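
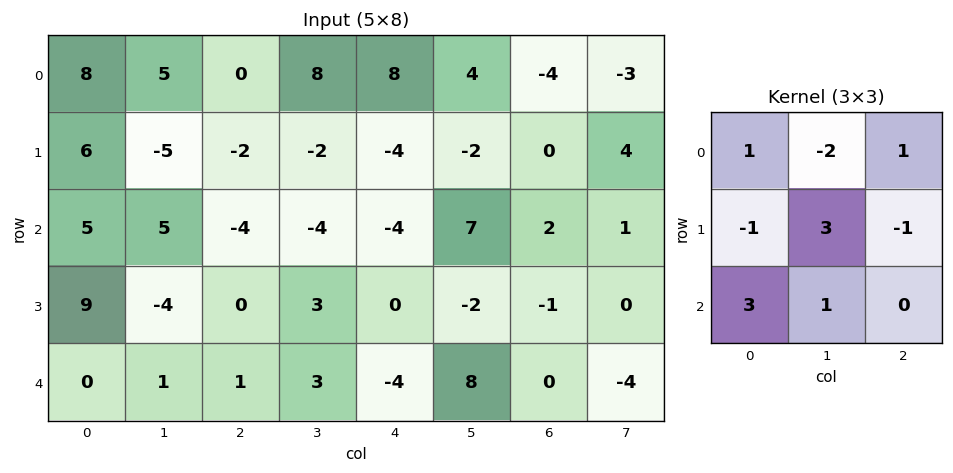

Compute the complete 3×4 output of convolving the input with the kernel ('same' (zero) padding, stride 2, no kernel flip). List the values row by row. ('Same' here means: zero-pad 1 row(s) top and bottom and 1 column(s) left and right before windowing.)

25 -30 2 -19
2 -28 -2 -7
-23 -2 -22 -4

Output[0,0]: The receptive field on the zero-padded input at this output position is [0 0 0 / 0 8 5 / 0 6 -5]. Elementwise product with the kernel and sum: 0·1 + 0·-2 + 0·1 + 0·-1 + 8·3 + 5·-1 + 0·3 + 6·1.
Output[0,1]: The receptive field on the zero-padded input at this output position is [0 0 0 / 5 0 8 / -5 -2 -2]. Elementwise product with the kernel and sum: 0·1 + 0·-2 + 0·1 + 5·-1 + 0·3 + 8·-1 + -5·3 + -2·1.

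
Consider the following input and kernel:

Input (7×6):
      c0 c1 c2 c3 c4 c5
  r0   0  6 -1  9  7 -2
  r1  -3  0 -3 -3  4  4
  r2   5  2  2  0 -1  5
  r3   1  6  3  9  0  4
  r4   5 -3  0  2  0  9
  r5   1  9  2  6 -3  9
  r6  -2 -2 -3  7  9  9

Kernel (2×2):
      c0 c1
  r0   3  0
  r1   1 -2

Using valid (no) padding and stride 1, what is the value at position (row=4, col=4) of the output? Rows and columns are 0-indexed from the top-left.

The receptive field on the input at this output position is [0 9 / -3 9]. Elementwise product with the kernel and sum: 0·3 + -3·1 + 9·-2.

-21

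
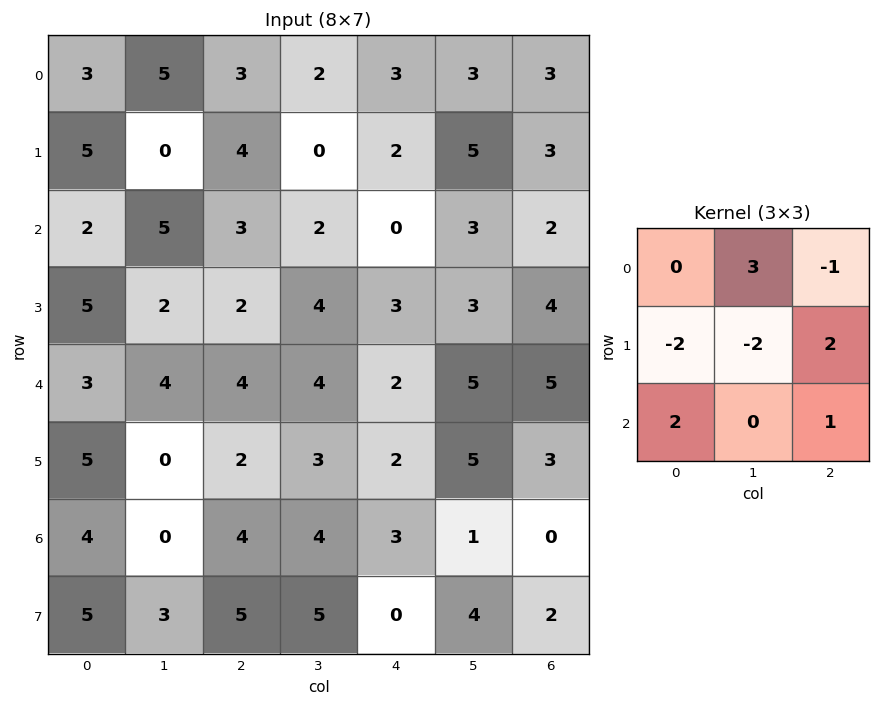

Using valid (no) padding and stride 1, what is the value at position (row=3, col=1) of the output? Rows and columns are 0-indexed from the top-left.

-3

The receptive field on the input at this output position is [2 2 4 / 4 4 4 / 0 2 3]. Elementwise product with the kernel and sum: 2·3 + 4·-1 + 4·-2 + 4·-2 + 4·2 + 0·2 + 3·1.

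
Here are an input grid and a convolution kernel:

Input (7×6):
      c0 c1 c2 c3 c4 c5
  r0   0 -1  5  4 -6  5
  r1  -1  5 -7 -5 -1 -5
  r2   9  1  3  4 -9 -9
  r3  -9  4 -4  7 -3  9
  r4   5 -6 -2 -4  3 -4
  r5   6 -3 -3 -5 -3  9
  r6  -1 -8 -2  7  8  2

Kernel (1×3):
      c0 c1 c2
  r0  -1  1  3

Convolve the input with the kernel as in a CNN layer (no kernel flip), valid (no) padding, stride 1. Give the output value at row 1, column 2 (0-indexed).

The receptive field on the input at this output position is [-7 -5 -1]. Elementwise product with the kernel and sum: -7·-1 + -5·1 + -1·3.

-1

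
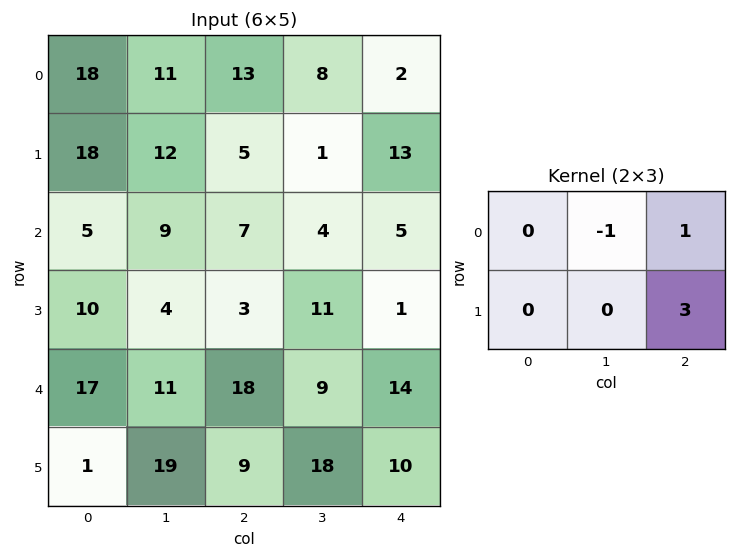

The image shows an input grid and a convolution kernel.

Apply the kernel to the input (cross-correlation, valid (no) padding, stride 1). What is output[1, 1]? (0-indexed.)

8

The receptive field on the input at this output position is [12 5 1 / 9 7 4]. Elementwise product with the kernel and sum: 5·-1 + 1·1 + 4·3.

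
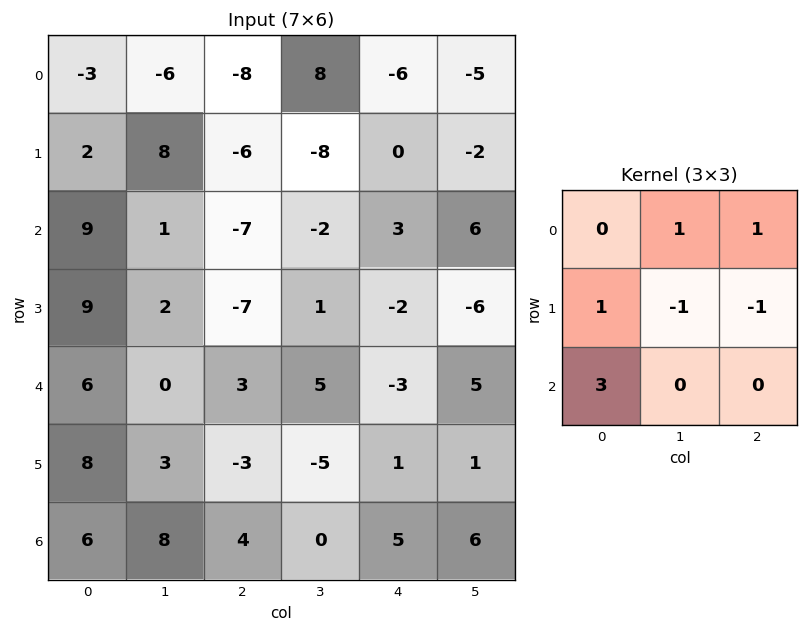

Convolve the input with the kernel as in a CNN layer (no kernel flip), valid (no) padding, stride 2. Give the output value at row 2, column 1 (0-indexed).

15

The receptive field on the input at this output position is [3 5 -3 / -3 -5 1 / 4 0 5]. Elementwise product with the kernel and sum: 5·1 + -3·1 + -3·1 + -5·-1 + 1·-1 + 4·3.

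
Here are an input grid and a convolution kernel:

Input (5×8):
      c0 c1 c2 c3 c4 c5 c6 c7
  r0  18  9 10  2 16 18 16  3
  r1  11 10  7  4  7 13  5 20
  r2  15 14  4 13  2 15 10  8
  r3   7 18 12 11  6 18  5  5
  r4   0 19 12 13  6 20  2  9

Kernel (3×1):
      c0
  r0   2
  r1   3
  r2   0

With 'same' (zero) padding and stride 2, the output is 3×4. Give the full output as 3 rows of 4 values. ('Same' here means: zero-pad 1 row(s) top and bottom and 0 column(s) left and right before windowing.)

Output[0,0]: The receptive field on the zero-padded input at this output position is [0 / 18 / 11]. Elementwise product with the kernel and sum: 0·2 + 18·3.

54 30 48 48
67 26 20 40
14 60 30 16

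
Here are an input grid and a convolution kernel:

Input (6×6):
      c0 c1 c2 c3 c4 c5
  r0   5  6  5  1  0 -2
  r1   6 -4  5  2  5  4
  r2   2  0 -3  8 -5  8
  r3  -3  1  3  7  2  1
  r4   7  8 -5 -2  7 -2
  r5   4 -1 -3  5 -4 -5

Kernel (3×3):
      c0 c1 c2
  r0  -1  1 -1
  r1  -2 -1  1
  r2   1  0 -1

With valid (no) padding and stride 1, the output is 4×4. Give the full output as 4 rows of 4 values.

Output[0,0]: The receptive field on the input at this output position is [5 6 5 / 6 -4 5 / 2 0 -3]. Elementwise product with the kernel and sum: 5·-1 + 6·1 + 5·-1 + 6·-2 + -4·-1 + 5·1 + 2·1 + -3·-1.
Output[0,1]: The receptive field on the input at this output position is [6 5 1 / -4 5 2 / 0 -3 8]. Elementwise product with the kernel and sum: 6·-1 + 5·1 + 1·-1 + -4·-2 + 5·-1 + 2·1 + 0·1 + 8·-1.

-2 -5 -9 -4
-28 12 -14 2
21 1 -7 -36
-19 -24 22 -1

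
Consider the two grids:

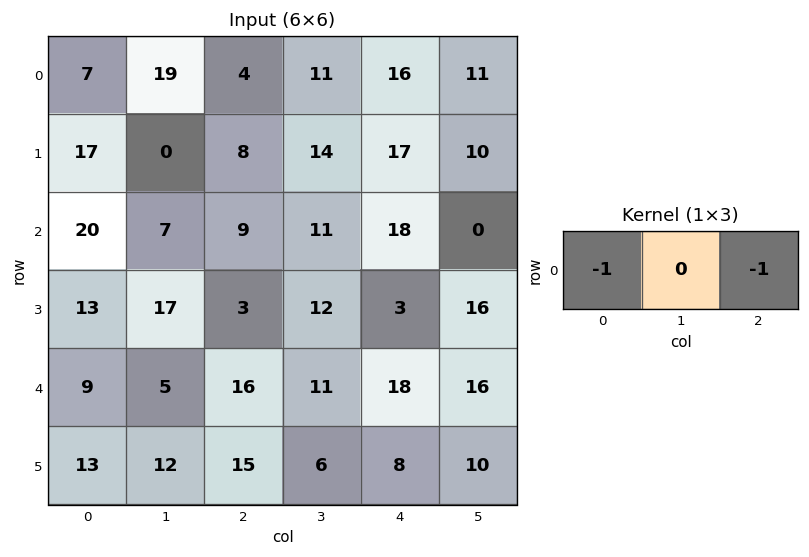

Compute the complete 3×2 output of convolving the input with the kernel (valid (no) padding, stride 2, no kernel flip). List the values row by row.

-11 -20
-29 -27
-25 -34

Output[0,0]: The receptive field on the input at this output position is [7 19 4]. Elementwise product with the kernel and sum: 7·-1 + 4·-1.
Output[0,1]: The receptive field on the input at this output position is [4 11 16]. Elementwise product with the kernel and sum: 4·-1 + 16·-1.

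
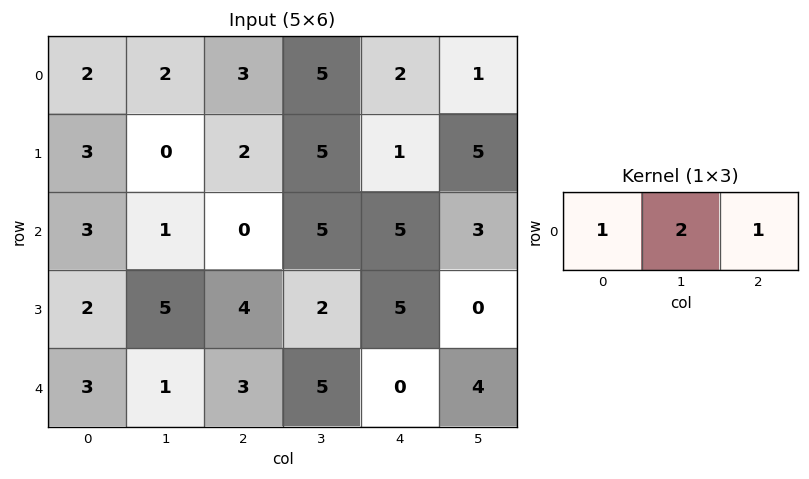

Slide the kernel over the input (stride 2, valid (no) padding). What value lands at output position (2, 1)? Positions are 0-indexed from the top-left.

The receptive field on the input at this output position is [3 5 0]. Elementwise product with the kernel and sum: 3·1 + 5·2 + 0·1.

13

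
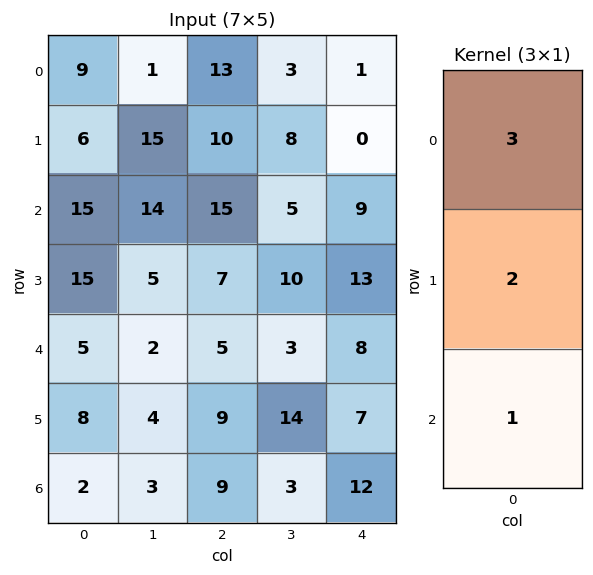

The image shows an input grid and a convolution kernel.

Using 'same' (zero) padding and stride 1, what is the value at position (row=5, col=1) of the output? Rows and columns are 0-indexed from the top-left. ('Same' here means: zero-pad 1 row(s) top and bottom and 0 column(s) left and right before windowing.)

The receptive field on the zero-padded input at this output position is [2 / 4 / 3]. Elementwise product with the kernel and sum: 2·3 + 4·2 + 3·1.

17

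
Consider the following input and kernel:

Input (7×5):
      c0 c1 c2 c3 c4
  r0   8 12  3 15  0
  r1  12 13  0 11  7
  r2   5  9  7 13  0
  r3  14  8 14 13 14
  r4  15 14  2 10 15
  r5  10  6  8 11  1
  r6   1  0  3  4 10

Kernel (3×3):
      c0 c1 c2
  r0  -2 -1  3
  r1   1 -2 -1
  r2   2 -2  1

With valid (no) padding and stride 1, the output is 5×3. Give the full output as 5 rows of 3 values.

-34 37 -62
-31 -10 7
-10 15 -54
7 16 -37
-43 -23 24

Output[0,0]: The receptive field on the input at this output position is [8 12 3 / 12 13 0 / 5 9 7]. Elementwise product with the kernel and sum: 8·-2 + 12·-1 + 3·3 + 12·1 + 13·-2 + 0·-1 + 5·2 + 9·-2 + 7·1.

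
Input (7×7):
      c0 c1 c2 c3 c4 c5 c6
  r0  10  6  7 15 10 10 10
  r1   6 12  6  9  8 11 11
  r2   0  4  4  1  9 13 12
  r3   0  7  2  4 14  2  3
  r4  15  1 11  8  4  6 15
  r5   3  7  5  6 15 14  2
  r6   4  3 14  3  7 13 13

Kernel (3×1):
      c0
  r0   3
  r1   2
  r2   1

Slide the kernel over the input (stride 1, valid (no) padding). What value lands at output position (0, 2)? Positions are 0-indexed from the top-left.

The receptive field on the input at this output position is [7 / 6 / 4]. Elementwise product with the kernel and sum: 7·3 + 6·2 + 4·1.

37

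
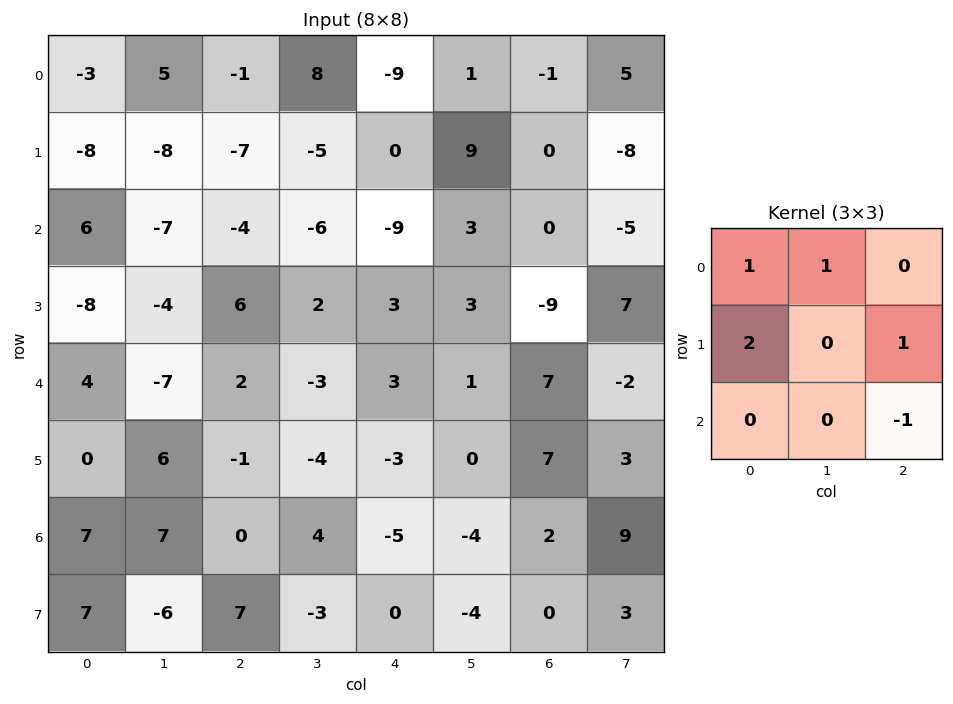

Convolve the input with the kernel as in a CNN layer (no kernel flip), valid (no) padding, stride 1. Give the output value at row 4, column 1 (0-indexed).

-1

The receptive field on the input at this output position is [-7 2 -3 / 6 -1 -4 / 7 0 4]. Elementwise product with the kernel and sum: -7·1 + 2·1 + 6·2 + -4·1 + 4·-1.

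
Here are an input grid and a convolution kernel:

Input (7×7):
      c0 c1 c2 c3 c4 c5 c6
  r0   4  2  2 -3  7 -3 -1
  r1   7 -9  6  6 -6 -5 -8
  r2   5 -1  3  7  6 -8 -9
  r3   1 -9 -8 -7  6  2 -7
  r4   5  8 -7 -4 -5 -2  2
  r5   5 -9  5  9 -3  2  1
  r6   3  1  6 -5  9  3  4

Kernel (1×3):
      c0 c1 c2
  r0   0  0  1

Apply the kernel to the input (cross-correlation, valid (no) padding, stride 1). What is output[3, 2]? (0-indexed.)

6

The receptive field on the input at this output position is [-8 -7 6]. Elementwise product with the kernel and sum: 6·1.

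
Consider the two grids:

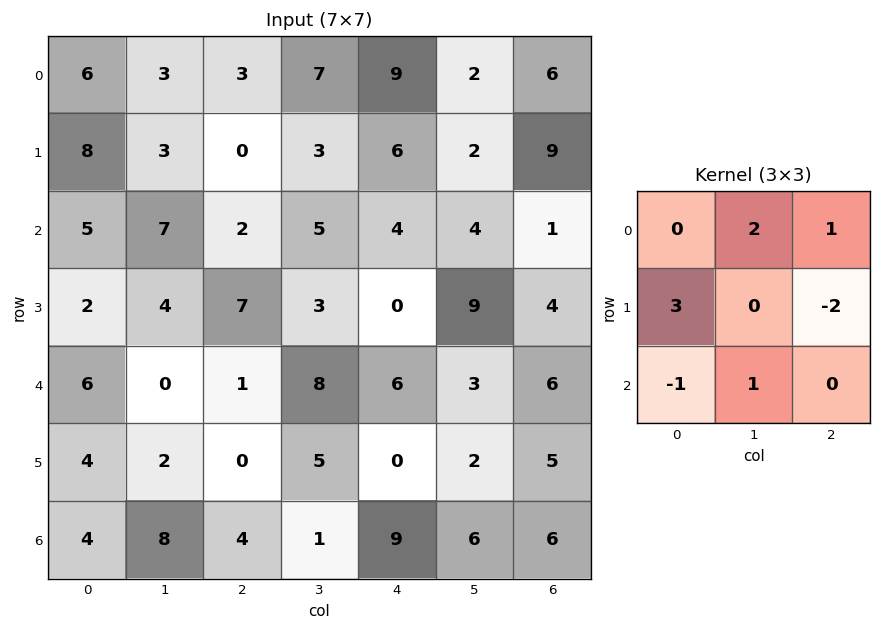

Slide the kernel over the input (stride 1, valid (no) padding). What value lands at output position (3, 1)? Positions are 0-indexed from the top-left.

-1

The receptive field on the input at this output position is [4 7 3 / 0 1 8 / 2 0 5]. Elementwise product with the kernel and sum: 7·2 + 3·1 + 0·3 + 8·-2 + 2·-1 + 0·1.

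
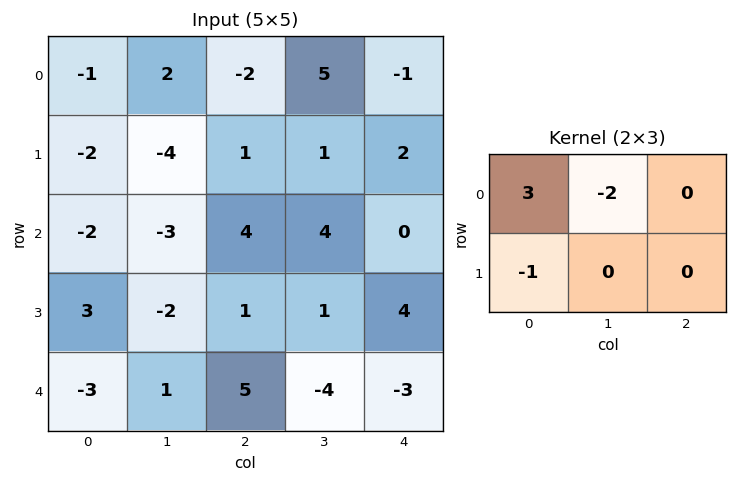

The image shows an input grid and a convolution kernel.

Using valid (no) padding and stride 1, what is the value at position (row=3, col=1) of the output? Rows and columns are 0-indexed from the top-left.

The receptive field on the input at this output position is [-2 1 1 / 1 5 -4]. Elementwise product with the kernel and sum: -2·3 + 1·-2 + 1·-1.

-9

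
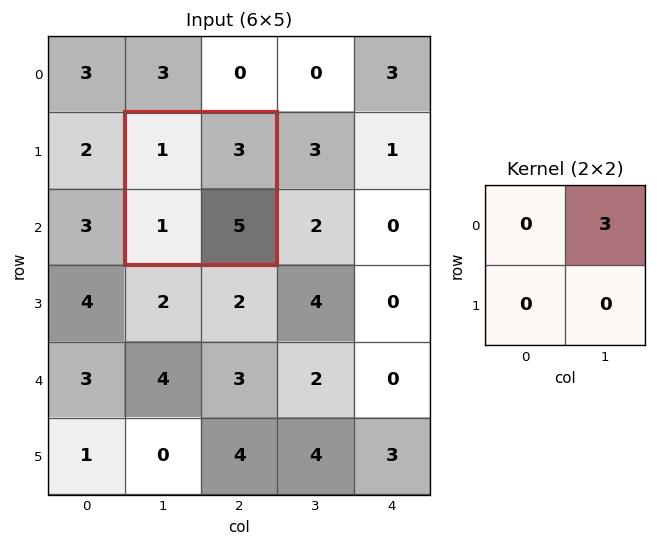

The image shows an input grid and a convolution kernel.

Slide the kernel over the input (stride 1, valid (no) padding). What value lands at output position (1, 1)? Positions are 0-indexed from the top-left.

The receptive field on the input at this output position is [1 3 / 1 5]. Elementwise product with the kernel and sum: 3·3.

9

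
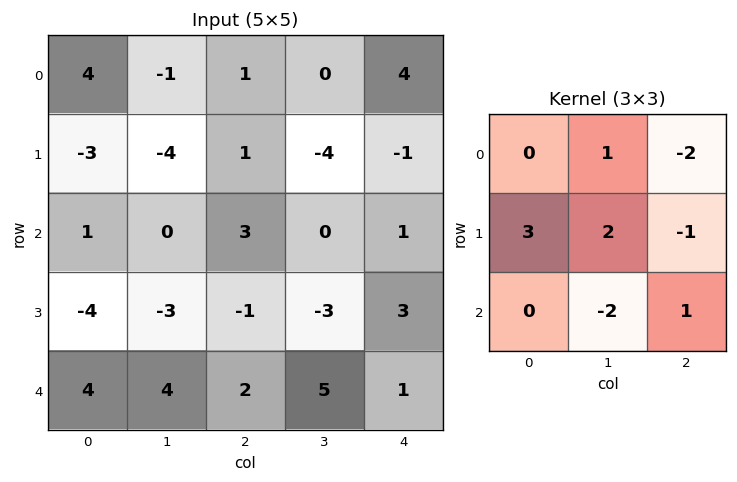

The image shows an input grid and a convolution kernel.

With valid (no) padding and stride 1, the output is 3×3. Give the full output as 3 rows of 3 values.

-18 -11 -11
-1 14 15
-29 -4 -23

Output[0,0]: The receptive field on the input at this output position is [4 -1 1 / -3 -4 1 / 1 0 3]. Elementwise product with the kernel and sum: -1·1 + 1·-2 + -3·3 + -4·2 + 1·-1 + 0·-2 + 3·1.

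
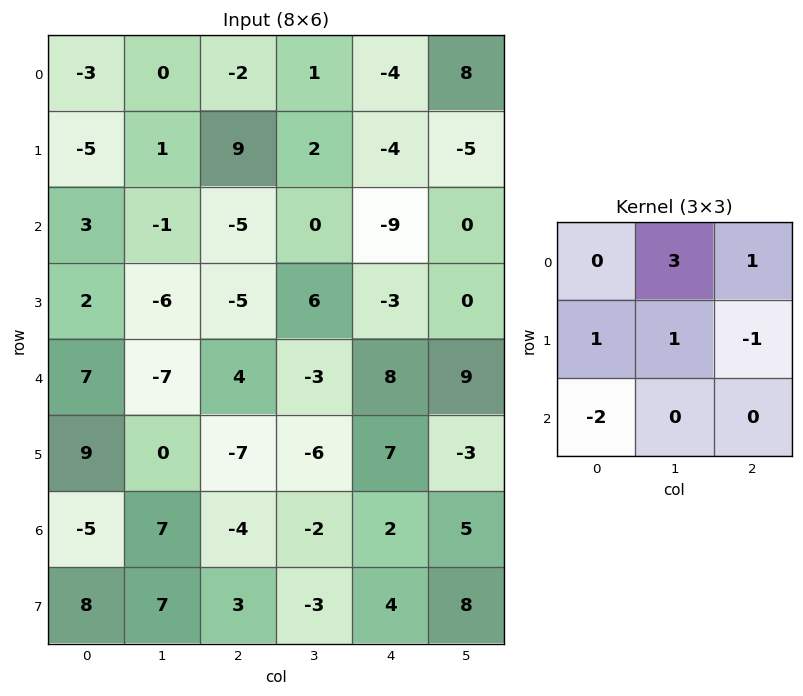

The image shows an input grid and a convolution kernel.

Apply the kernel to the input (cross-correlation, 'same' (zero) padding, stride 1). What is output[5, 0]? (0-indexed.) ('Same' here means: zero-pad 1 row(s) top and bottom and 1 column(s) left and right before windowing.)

23

The receptive field on the zero-padded input at this output position is [0 7 -7 / 0 9 0 / 0 -5 7]. Elementwise product with the kernel and sum: 7·3 + -7·1 + 0·1 + 9·1 + 0·-1 + 0·-2.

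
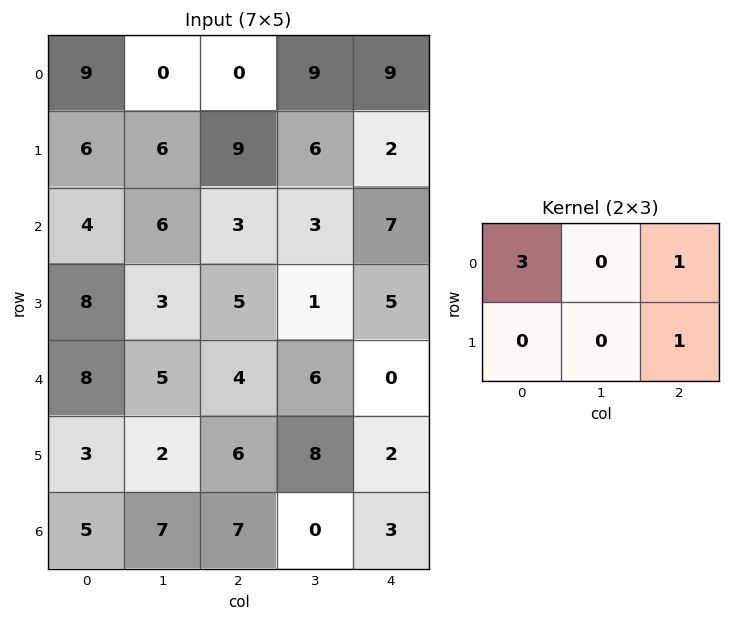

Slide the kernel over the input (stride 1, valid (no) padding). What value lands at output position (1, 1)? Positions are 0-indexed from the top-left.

The receptive field on the input at this output position is [6 9 6 / 6 3 3]. Elementwise product with the kernel and sum: 6·3 + 6·1 + 3·1.

27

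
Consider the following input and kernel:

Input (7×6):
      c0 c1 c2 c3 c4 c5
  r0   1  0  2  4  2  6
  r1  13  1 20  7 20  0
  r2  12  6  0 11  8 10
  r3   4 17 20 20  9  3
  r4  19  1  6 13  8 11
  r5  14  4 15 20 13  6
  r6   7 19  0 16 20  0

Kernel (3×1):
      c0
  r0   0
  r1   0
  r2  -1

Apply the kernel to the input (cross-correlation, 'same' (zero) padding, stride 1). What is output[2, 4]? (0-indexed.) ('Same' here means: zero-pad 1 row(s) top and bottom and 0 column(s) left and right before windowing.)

The receptive field on the zero-padded input at this output position is [20 / 8 / 9]. Elementwise product with the kernel and sum: 9·-1.

-9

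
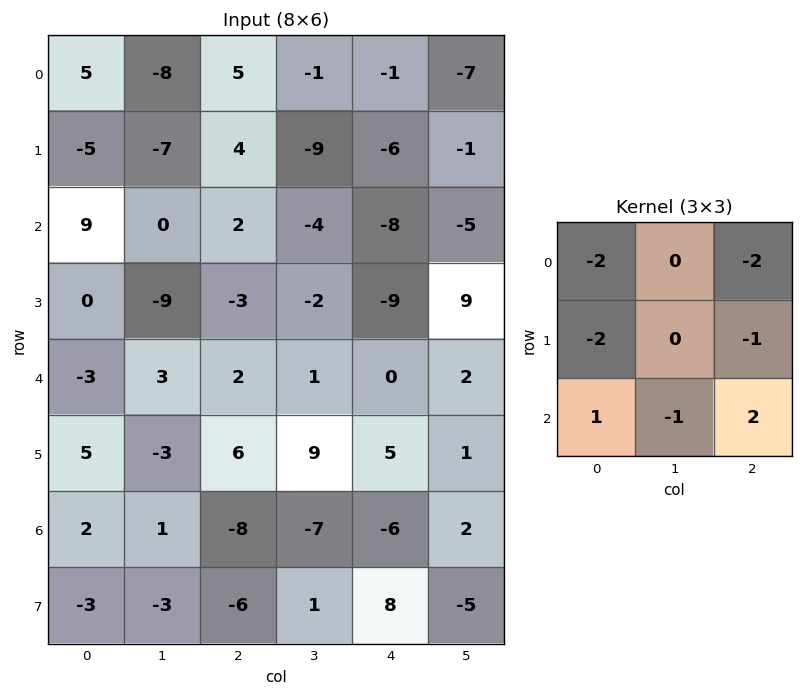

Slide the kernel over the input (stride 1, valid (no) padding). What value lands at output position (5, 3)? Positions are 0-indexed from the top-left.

-25

The receptive field on the input at this output position is [9 5 1 / -7 -6 2 / 1 8 -5]. Elementwise product with the kernel and sum: 9·-2 + 1·-2 + -7·-2 + 2·-1 + 1·1 + 8·-1 + -5·2.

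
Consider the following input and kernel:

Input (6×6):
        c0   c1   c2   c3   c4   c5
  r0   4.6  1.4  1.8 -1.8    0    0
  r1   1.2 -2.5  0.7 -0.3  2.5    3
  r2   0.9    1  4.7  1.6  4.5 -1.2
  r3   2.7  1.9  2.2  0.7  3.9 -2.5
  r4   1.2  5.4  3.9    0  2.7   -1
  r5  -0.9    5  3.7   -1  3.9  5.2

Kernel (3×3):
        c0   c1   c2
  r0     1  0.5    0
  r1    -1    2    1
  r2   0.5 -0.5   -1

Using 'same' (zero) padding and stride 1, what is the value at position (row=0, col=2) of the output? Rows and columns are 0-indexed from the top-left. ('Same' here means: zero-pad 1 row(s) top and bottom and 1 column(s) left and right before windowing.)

The receptive field on the zero-padded input at this output position is [0 0 0 / 1.4 1.8 -1.8 / -2.5 0.7 -0.3]. Elementwise product with the kernel and sum: 0·1 + 0·0.5 + 1.4·-1 + 1.8·2 + -1.8·1 + -2.5·0.5 + 0.7·-0.5 + -0.3·-1.

-0.9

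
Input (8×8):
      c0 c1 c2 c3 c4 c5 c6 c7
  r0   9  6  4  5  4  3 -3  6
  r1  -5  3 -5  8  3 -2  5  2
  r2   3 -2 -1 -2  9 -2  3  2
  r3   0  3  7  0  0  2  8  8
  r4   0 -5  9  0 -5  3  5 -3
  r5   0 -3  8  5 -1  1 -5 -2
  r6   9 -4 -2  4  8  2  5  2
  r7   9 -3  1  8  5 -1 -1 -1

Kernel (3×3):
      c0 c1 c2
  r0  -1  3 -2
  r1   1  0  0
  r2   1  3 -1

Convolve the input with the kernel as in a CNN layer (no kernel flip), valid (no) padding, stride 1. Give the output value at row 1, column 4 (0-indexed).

The receptive field on the input at this output position is [3 -2 5 / 9 -2 3 / 0 2 8]. Elementwise product with the kernel and sum: 3·-1 + -2·3 + 5·-2 + 9·1 + 0·1 + 2·3 + 8·-1.

-12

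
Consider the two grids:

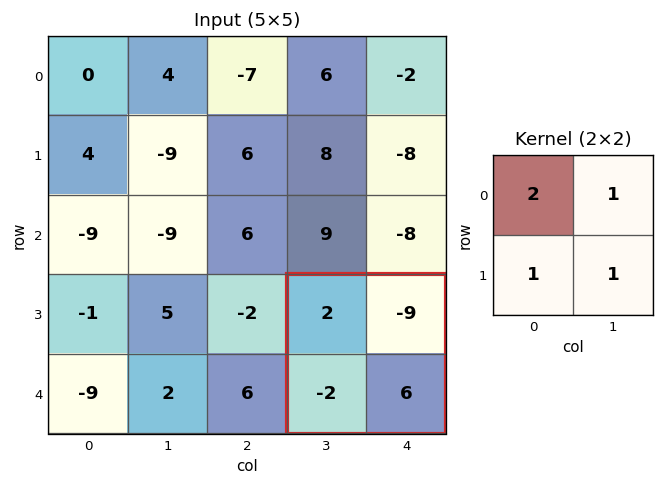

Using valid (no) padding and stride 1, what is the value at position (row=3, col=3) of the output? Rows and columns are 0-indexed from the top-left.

-1

The receptive field on the input at this output position is [2 -9 / -2 6]. Elementwise product with the kernel and sum: 2·2 + -9·1 + -2·1 + 6·1.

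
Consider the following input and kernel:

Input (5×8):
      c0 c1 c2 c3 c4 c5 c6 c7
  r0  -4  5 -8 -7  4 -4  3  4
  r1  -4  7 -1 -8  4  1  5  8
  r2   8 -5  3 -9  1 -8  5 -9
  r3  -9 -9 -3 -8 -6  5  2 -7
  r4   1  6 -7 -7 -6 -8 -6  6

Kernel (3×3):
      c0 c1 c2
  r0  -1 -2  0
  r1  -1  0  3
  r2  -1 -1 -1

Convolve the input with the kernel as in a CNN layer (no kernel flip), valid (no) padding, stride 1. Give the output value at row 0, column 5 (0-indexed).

The receptive field on the input at this output position is [-4 3 4 / 1 5 8 / -8 5 -9]. Elementwise product with the kernel and sum: -4·-1 + 3·-2 + 1·-1 + 8·3 + -8·-1 + 5·-1 + -9·-1.

33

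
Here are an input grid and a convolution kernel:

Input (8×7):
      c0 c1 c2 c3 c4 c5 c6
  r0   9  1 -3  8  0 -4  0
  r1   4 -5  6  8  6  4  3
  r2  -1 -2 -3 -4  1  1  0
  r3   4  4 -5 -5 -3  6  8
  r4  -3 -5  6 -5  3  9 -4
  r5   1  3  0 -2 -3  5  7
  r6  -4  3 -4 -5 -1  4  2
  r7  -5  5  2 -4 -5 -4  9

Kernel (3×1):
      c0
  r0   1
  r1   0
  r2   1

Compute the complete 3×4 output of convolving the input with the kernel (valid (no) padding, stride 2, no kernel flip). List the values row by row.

8 -6 1 0
-4 3 4 -4
-7 2 2 -2

Output[0,0]: The receptive field on the input at this output position is [9 / 4 / -1]. Elementwise product with the kernel and sum: 9·1 + -1·1.
Output[0,1]: The receptive field on the input at this output position is [-3 / 6 / -3]. Elementwise product with the kernel and sum: -3·1 + -3·1.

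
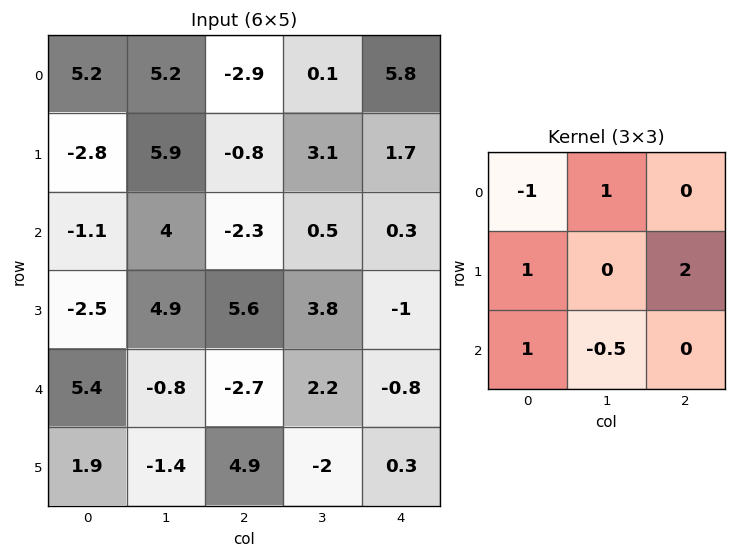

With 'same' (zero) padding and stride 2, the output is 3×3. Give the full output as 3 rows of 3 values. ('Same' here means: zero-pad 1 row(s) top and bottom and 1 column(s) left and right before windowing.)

Output[0,0]: The receptive field on the zero-padded input at this output position is [0 0 0 / 0 5.2 5.2 / 0 -2.8 5.9]. Elementwise product with the kernel and sum: 0·-1 + 0·1 + 0·1 + 5.2·2 + 0·1 + -2.8·-0.5.
Output[0,1]: The receptive field on the zero-padded input at this output position is [0 0 0 / 5.2 -2.9 0.1 / 5.9 -0.8 3.1]. Elementwise product with the kernel and sum: 0·-1 + 0·1 + 5.2·1 + 0.1·2 + 5.9·1 + -0.8·-0.5.

11.8 11.7 2.35
6.45 0.4 3.4
-5.05 0.45 -4.75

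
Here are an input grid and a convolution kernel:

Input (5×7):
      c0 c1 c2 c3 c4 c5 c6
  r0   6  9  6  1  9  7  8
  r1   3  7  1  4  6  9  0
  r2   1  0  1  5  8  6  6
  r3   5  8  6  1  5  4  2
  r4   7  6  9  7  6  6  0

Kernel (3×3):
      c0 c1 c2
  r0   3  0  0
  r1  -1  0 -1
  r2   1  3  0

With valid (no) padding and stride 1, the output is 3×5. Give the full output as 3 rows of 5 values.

15 19 27 19 47
36 42 3 17 21
17 24 22 35 41

Output[0,0]: The receptive field on the input at this output position is [6 9 6 / 3 7 1 / 1 0 1]. Elementwise product with the kernel and sum: 6·3 + 3·-1 + 1·-1 + 1·1 + 0·3.
Output[0,1]: The receptive field on the input at this output position is [9 6 1 / 7 1 4 / 0 1 5]. Elementwise product with the kernel and sum: 9·3 + 7·-1 + 4·-1 + 0·1 + 1·3.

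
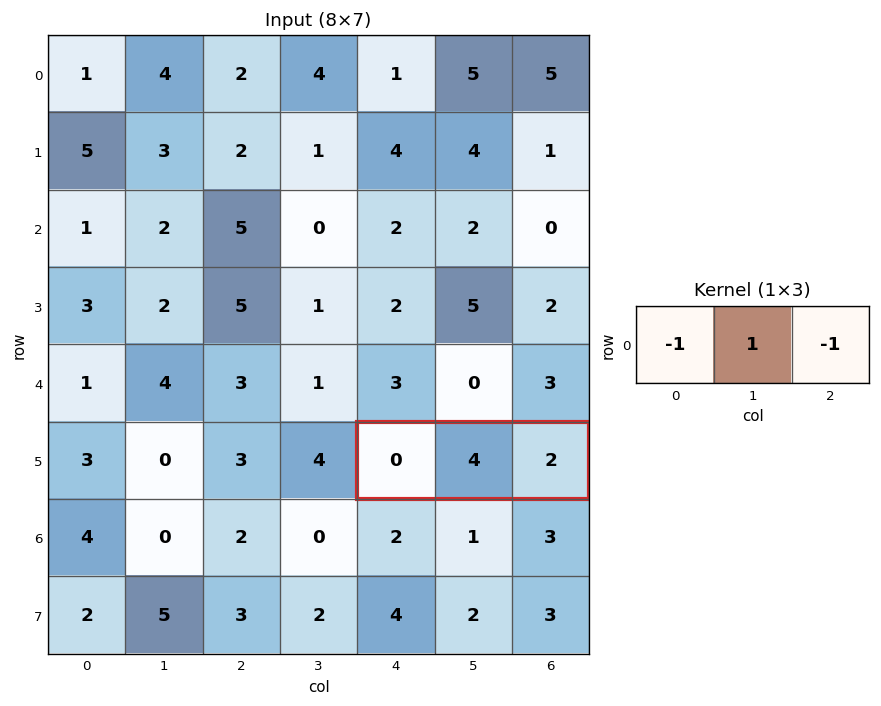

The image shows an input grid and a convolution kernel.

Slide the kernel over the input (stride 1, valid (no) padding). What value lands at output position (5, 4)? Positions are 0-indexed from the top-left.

2

The receptive field on the input at this output position is [0 4 2]. Elementwise product with the kernel and sum: 0·-1 + 4·1 + 2·-1.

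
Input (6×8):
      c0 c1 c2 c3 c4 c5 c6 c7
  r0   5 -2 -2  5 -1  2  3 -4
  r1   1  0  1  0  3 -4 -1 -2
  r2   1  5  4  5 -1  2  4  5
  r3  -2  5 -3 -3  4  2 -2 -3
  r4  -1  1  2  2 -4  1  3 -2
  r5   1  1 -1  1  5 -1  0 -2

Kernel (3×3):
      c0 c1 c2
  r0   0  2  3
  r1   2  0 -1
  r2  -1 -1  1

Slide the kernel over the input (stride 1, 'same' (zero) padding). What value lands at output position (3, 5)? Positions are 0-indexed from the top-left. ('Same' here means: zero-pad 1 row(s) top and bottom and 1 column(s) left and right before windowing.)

32

The receptive field on the zero-padded input at this output position is [-1 2 4 / 4 2 -2 / -4 1 3]. Elementwise product with the kernel and sum: 2·2 + 4·3 + 4·2 + -2·-1 + -4·-1 + 1·-1 + 3·1.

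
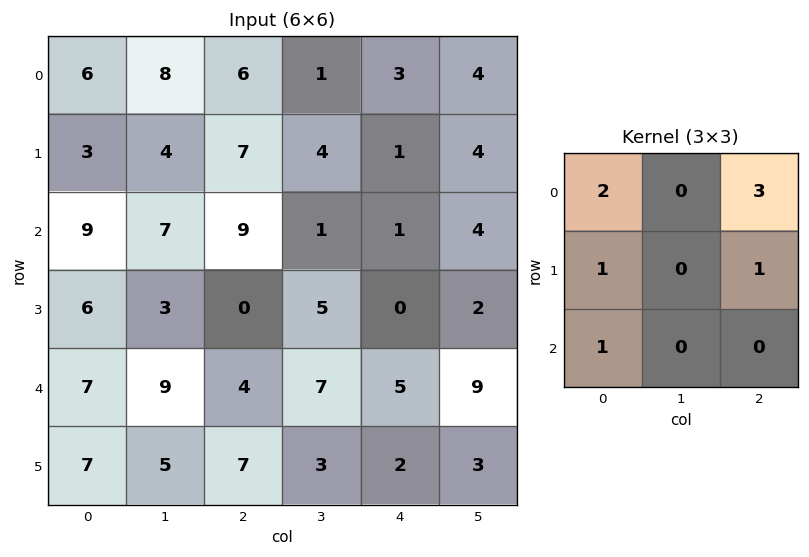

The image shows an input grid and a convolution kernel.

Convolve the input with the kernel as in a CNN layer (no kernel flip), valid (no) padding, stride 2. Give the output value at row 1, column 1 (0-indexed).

25

The receptive field on the input at this output position is [9 1 1 / 0 5 0 / 4 7 5]. Elementwise product with the kernel and sum: 9·2 + 1·3 + 0·1 + 0·1 + 4·1.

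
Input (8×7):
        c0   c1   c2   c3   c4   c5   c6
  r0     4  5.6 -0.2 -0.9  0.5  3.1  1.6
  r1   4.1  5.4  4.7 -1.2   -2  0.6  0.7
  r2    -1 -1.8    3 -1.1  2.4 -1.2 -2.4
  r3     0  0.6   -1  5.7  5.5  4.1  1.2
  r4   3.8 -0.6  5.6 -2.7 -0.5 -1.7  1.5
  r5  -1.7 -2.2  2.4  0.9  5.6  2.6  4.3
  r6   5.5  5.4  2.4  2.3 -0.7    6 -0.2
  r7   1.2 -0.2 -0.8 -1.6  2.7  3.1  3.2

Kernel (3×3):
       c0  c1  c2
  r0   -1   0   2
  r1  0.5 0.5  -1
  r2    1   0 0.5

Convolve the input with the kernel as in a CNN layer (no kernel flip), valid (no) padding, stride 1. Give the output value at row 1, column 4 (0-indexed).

12.5

The receptive field on the input at this output position is [-2 0.6 0.7 / 2.4 -1.2 -2.4 / 5.5 4.1 1.2]. Elementwise product with the kernel and sum: -2·-1 + 0.7·2 + 2.4·0.5 + -1.2·0.5 + -2.4·-1 + 5.5·1 + 1.2·0.5.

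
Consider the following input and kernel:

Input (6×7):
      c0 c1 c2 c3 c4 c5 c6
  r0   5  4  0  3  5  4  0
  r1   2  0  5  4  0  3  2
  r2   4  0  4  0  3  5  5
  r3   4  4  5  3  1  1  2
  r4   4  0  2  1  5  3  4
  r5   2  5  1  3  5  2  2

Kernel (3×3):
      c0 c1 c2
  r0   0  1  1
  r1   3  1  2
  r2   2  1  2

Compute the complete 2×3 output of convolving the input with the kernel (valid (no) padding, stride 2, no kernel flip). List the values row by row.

36 41 32
42 38 39

Output[0,0]: The receptive field on the input at this output position is [5 4 0 / 2 0 5 / 4 0 4]. Elementwise product with the kernel and sum: 4·1 + 0·1 + 2·3 + 0·1 + 5·2 + 4·2 + 0·1 + 4·2.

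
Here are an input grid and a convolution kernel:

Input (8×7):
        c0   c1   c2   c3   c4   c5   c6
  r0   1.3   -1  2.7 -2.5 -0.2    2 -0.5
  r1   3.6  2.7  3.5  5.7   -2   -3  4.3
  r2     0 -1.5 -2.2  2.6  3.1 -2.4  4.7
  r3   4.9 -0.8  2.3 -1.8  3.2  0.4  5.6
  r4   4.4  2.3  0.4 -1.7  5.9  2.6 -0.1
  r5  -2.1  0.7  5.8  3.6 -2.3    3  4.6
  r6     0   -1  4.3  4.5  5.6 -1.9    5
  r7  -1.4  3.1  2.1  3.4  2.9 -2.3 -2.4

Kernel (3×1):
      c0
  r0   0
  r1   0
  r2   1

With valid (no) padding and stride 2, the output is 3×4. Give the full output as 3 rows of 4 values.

0 -2.2 3.1 4.7
4.4 0.4 5.9 -0.1
0 4.3 5.6 5

Output[0,0]: The receptive field on the input at this output position is [1.3 / 3.6 / 0]. Elementwise product with the kernel and sum: 0·1.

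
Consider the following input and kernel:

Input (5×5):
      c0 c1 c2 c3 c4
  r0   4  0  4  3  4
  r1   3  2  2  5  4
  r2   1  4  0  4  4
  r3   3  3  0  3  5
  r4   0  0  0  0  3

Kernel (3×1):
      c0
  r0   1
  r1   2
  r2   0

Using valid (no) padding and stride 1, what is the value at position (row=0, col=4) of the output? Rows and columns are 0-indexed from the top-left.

12

The receptive field on the input at this output position is [4 / 4 / 4]. Elementwise product with the kernel and sum: 4·1 + 4·2.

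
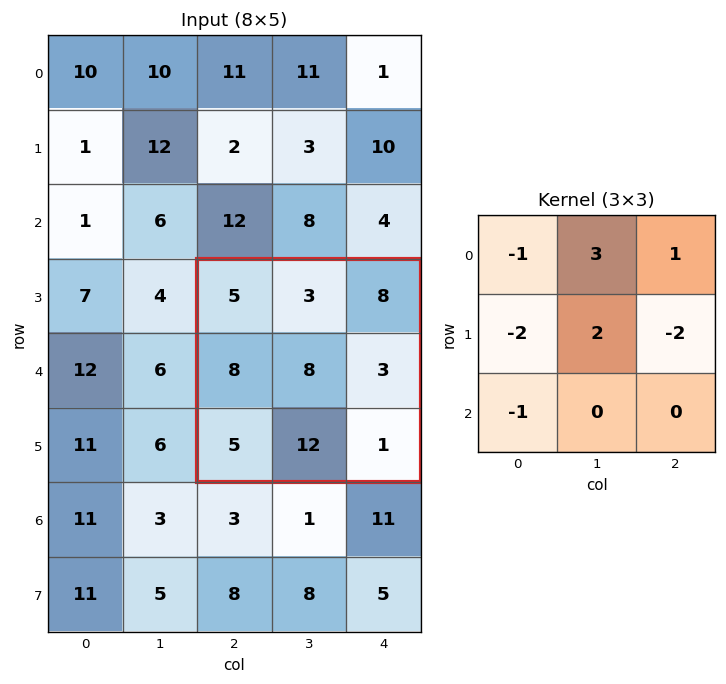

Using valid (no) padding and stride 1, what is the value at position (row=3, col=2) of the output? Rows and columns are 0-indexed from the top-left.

1

The receptive field on the input at this output position is [5 3 8 / 8 8 3 / 5 12 1]. Elementwise product with the kernel and sum: 5·-1 + 3·3 + 8·1 + 8·-2 + 8·2 + 3·-2 + 5·-1.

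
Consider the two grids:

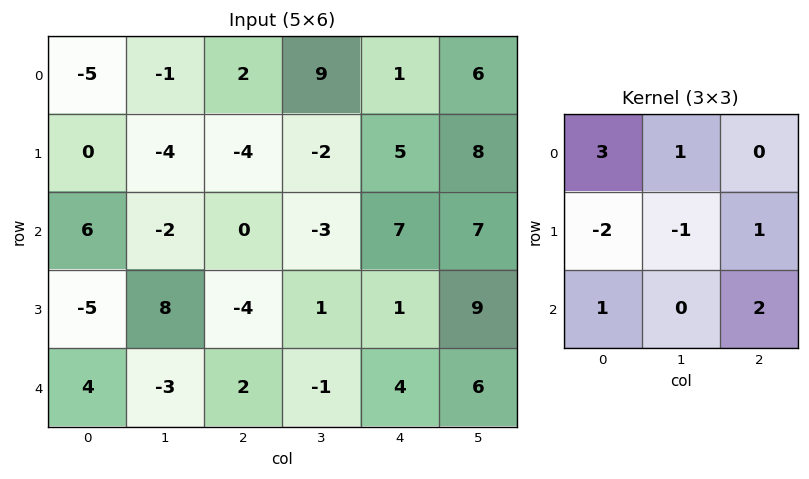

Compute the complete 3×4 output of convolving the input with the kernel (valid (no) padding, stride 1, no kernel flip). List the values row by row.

-10 1 44 46
-27 -5 -6 24
22 -22 15 15

Output[0,0]: The receptive field on the input at this output position is [-5 -1 2 / 0 -4 -4 / 6 -2 0]. Elementwise product with the kernel and sum: -5·3 + -1·1 + 0·-2 + -4·-1 + -4·1 + 6·1 + 0·2.
Output[0,1]: The receptive field on the input at this output position is [-1 2 9 / -4 -4 -2 / -2 0 -3]. Elementwise product with the kernel and sum: -1·3 + 2·1 + -4·-2 + -4·-1 + -2·1 + -2·1 + -3·2.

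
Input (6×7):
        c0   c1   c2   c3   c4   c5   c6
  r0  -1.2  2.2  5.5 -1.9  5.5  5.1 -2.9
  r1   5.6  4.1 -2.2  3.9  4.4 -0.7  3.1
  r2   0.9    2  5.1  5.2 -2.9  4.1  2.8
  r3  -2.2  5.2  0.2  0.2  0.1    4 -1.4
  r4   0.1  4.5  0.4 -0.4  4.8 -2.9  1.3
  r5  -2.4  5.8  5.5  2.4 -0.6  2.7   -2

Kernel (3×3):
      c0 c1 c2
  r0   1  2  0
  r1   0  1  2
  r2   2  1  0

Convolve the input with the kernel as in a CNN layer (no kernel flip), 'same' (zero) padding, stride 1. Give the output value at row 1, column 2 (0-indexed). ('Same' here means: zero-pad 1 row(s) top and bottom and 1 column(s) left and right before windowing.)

27.9

The receptive field on the zero-padded input at this output position is [2.2 5.5 -1.9 / 4.1 -2.2 3.9 / 2 5.1 5.2]. Elementwise product with the kernel and sum: 2.2·1 + 5.5·2 + -2.2·1 + 3.9·2 + 2·2 + 5.1·1.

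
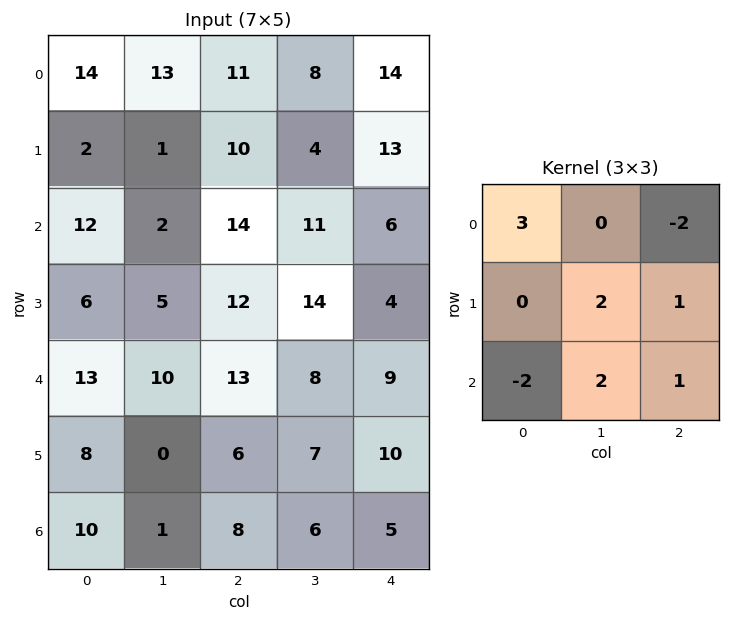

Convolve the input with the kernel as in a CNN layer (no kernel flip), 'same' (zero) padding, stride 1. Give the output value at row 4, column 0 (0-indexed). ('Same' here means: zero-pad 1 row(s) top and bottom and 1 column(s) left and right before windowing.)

The receptive field on the zero-padded input at this output position is [0 6 5 / 0 13 10 / 0 8 0]. Elementwise product with the kernel and sum: 0·3 + 5·-2 + 13·2 + 10·1 + 0·-2 + 8·2 + 0·1.

42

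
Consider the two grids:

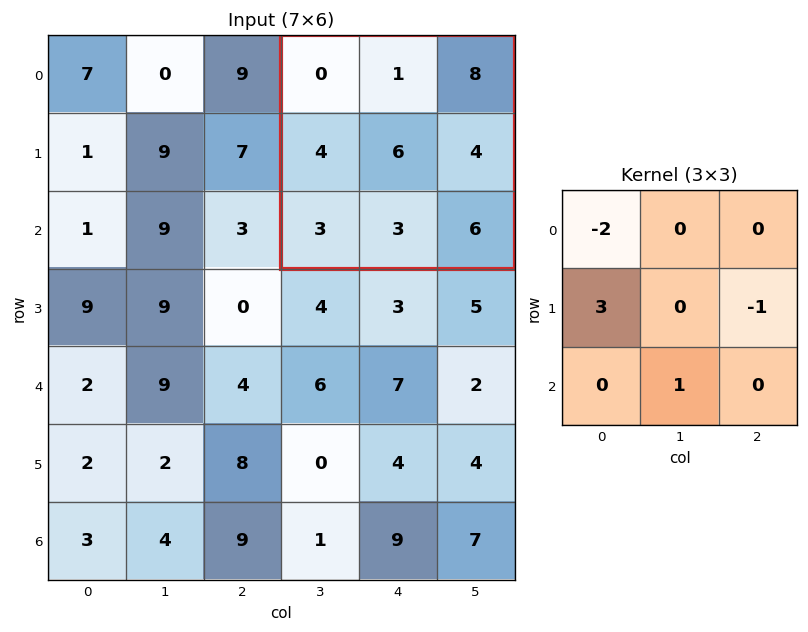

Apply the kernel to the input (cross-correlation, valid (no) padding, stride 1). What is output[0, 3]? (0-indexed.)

The receptive field on the input at this output position is [0 1 8 / 4 6 4 / 3 3 6]. Elementwise product with the kernel and sum: 0·-2 + 4·3 + 4·-1 + 3·1.

11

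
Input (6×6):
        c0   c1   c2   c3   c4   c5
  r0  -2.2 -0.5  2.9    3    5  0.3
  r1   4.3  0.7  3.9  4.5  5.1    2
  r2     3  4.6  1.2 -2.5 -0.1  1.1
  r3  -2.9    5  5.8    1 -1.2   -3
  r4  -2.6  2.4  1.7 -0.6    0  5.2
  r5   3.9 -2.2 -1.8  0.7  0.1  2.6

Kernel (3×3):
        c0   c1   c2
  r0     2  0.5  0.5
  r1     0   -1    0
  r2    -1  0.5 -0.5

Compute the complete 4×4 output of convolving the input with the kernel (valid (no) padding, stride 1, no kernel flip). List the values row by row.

-5.2 -4.7 2.9 5.45
8.8 1.8 10.4 12.55
6.85 1.5 -1.9 -5.3
-6.9 12.65 14.2 -2.05

Output[0,0]: The receptive field on the input at this output position is [-2.2 -0.5 2.9 / 4.3 0.7 3.9 / 3 4.6 1.2]. Elementwise product with the kernel and sum: -2.2·2 + -0.5·0.5 + 2.9·0.5 + 0.7·-1 + 3·-1 + 4.6·0.5 + 1.2·-0.5.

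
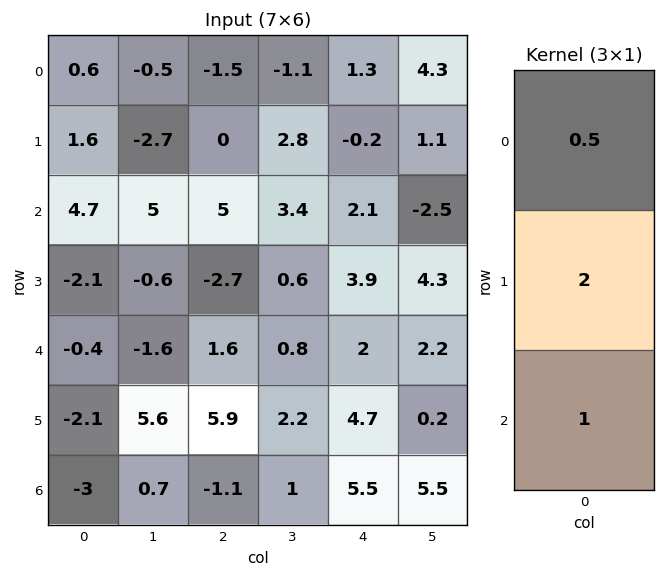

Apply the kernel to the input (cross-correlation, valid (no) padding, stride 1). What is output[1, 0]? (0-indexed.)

8.1

The receptive field on the input at this output position is [1.6 / 4.7 / -2.1]. Elementwise product with the kernel and sum: 1.6·0.5 + 4.7·2 + -2.1·1.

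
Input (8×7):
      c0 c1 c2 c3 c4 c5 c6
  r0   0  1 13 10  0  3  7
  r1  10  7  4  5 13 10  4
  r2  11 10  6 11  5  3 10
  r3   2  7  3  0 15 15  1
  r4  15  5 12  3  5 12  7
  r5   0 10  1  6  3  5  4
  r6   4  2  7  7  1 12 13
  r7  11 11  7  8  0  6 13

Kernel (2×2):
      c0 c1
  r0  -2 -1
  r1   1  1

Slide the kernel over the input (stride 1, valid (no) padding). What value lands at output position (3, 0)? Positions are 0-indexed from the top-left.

The receptive field on the input at this output position is [2 7 / 15 5]. Elementwise product with the kernel and sum: 2·-2 + 7·-1 + 15·1 + 5·1.

9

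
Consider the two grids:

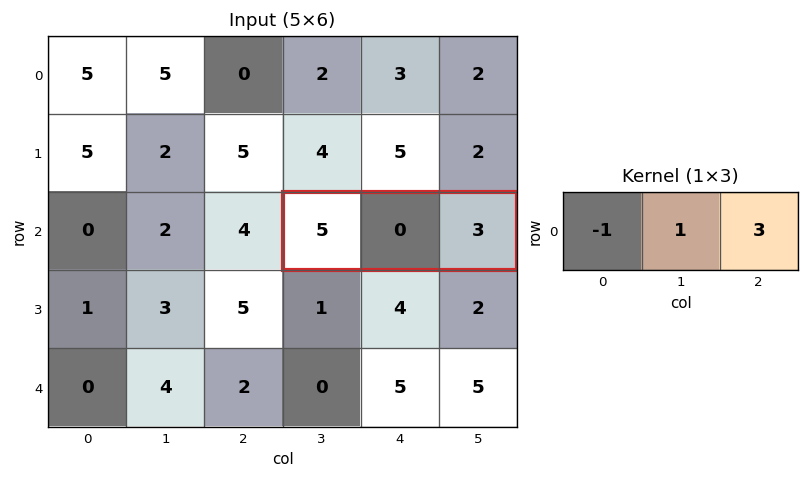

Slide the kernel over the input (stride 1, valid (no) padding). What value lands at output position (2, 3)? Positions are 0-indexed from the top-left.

4

The receptive field on the input at this output position is [5 0 3]. Elementwise product with the kernel and sum: 5·-1 + 0·1 + 3·3.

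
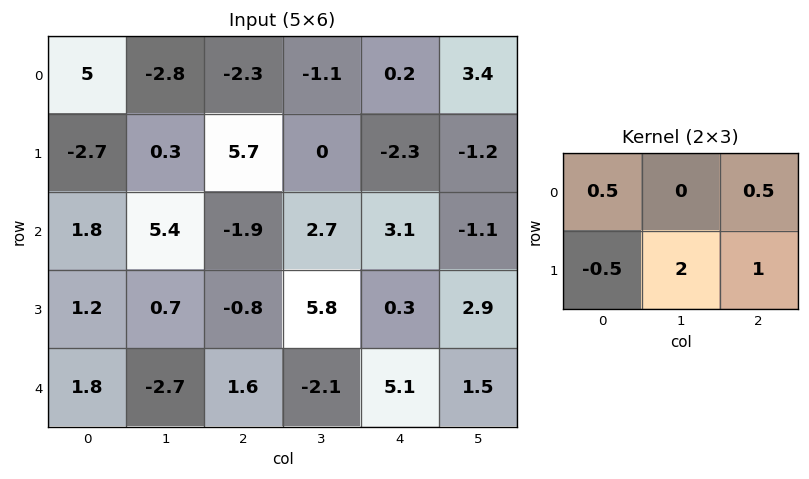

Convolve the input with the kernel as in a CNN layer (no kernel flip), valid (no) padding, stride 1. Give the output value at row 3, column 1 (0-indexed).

5.7

The receptive field on the input at this output position is [0.7 -0.8 5.8 / -2.7 1.6 -2.1]. Elementwise product with the kernel and sum: 0.7·0.5 + 5.8·0.5 + -2.7·-0.5 + 1.6·2 + -2.1·1.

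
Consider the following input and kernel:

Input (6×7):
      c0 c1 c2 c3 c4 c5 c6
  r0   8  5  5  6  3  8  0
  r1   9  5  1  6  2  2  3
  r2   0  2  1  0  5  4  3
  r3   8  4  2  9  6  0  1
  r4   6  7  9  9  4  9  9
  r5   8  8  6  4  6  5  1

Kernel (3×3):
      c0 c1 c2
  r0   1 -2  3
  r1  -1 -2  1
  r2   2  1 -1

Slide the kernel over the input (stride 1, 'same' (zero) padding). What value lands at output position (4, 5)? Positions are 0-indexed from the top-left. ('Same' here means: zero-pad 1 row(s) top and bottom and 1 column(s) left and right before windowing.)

The receptive field on the zero-padded input at this output position is [6 0 1 / 4 9 9 / 6 5 1]. Elementwise product with the kernel and sum: 6·1 + 0·-2 + 1·3 + 4·-1 + 9·-2 + 9·1 + 6·2 + 5·1 + 1·-1.

12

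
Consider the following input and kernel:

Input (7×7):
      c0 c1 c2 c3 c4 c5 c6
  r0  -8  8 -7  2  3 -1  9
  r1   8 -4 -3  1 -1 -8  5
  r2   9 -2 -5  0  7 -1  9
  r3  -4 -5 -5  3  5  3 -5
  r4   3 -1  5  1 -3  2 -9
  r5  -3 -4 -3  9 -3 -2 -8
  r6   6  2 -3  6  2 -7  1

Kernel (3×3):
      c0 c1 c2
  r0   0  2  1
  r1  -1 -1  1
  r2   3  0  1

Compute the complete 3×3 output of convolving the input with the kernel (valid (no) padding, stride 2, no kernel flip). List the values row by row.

24 0 51
9 26 -24
22 -17 -1

Output[0,0]: The receptive field on the input at this output position is [-8 8 -7 / 8 -4 -3 / 9 -2 -5]. Elementwise product with the kernel and sum: 8·2 + -7·1 + 8·-1 + -4·-1 + -3·1 + 9·3 + -5·1.
Output[0,1]: The receptive field on the input at this output position is [-7 2 3 / -3 1 -1 / -5 0 7]. Elementwise product with the kernel and sum: 2·2 + 3·1 + -3·-1 + 1·-1 + -1·1 + -5·3 + 7·1.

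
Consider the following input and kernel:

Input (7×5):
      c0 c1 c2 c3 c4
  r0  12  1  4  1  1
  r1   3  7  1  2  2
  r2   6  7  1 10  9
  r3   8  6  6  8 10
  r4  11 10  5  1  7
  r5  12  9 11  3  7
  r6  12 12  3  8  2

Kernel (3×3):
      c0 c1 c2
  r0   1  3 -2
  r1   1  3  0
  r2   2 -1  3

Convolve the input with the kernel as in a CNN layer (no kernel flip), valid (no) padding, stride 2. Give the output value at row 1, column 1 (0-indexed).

73

The receptive field on the input at this output position is [1 10 9 / 6 8 10 / 5 1 7]. Elementwise product with the kernel and sum: 1·1 + 10·3 + 9·-2 + 6·1 + 8·3 + 5·2 + 1·-1 + 7·3.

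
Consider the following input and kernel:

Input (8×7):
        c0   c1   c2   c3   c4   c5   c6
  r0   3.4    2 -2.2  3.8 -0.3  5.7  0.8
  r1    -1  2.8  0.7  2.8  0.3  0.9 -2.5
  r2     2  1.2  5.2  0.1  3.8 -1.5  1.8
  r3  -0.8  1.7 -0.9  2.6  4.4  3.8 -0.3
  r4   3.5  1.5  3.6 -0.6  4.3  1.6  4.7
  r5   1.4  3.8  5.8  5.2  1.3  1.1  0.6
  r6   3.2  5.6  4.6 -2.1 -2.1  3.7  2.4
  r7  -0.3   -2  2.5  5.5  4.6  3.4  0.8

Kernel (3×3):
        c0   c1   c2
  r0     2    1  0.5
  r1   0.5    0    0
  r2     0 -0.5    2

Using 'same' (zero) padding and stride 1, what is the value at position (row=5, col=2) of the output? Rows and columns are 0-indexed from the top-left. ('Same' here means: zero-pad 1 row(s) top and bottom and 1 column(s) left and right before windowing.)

The receptive field on the zero-padded input at this output position is [1.5 3.6 -0.6 / 3.8 5.8 5.2 / 5.6 4.6 -2.1]. Elementwise product with the kernel and sum: 1.5·2 + 3.6·1 + -0.6·0.5 + 3.8·0.5 + 4.6·-0.5 + -2.1·2.

1.7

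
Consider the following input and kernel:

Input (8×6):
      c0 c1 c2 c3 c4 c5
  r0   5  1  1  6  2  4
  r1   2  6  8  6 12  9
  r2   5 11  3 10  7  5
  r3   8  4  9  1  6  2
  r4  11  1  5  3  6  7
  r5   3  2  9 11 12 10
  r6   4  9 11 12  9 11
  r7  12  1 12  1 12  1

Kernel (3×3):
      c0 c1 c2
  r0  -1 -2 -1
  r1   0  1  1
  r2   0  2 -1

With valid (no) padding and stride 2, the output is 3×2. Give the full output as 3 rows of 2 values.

25 16
-20 -23
0 21

Output[0,0]: The receptive field on the input at this output position is [5 1 1 / 2 6 8 / 5 11 3]. Elementwise product with the kernel and sum: 5·-1 + 1·-2 + 1·-1 + 6·1 + 8·1 + 11·2 + 3·-1.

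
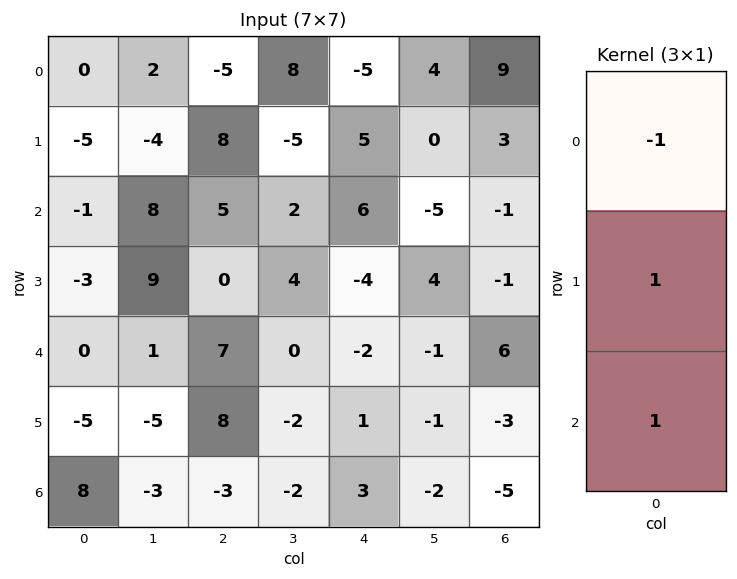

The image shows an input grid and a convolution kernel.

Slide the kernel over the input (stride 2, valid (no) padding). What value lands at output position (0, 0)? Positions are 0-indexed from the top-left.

-6

The receptive field on the input at this output position is [0 / -5 / -1]. Elementwise product with the kernel and sum: 0·-1 + -5·1 + -1·1.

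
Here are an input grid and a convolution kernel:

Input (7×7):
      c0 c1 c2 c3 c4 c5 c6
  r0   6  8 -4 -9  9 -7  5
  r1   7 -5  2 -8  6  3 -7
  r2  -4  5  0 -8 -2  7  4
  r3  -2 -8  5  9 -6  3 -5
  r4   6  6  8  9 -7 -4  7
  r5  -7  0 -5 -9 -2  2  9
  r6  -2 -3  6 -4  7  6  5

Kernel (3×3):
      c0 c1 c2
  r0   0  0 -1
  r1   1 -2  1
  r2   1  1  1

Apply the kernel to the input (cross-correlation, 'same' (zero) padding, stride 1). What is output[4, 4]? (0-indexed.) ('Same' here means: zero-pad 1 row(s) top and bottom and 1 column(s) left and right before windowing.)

7

The receptive field on the zero-padded input at this output position is [9 -6 3 / 9 -7 -4 / -9 -2 2]. Elementwise product with the kernel and sum: 3·-1 + 9·1 + -7·-2 + -4·1 + -9·1 + -2·1 + 2·1.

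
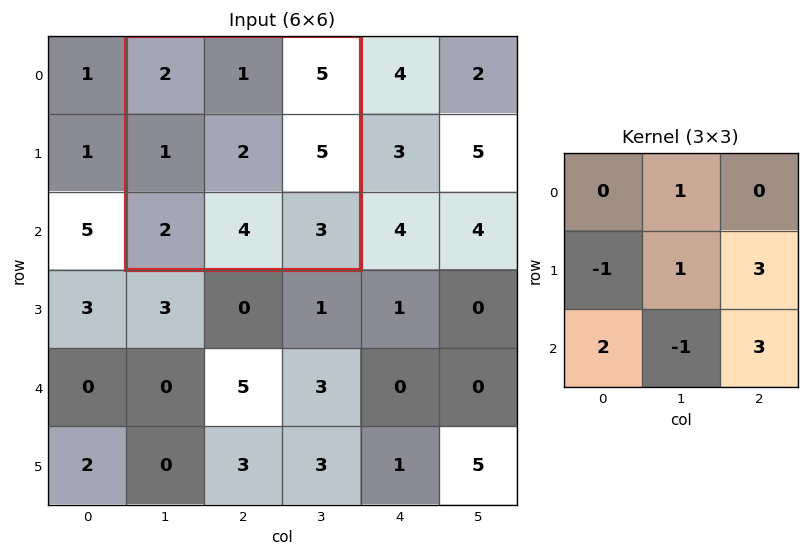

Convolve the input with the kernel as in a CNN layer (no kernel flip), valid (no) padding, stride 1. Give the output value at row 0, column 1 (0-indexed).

26

The receptive field on the input at this output position is [2 1 5 / 1 2 5 / 2 4 3]. Elementwise product with the kernel and sum: 1·1 + 1·-1 + 2·1 + 5·3 + 2·2 + 4·-1 + 3·3.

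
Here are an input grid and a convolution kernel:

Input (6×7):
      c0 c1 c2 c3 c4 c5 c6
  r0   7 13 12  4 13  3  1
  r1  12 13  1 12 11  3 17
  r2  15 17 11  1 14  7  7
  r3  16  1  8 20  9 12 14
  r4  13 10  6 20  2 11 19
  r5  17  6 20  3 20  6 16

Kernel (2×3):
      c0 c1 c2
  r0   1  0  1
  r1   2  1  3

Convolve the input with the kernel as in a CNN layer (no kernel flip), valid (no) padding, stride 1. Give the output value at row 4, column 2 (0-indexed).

111

The receptive field on the input at this output position is [6 20 2 / 20 3 20]. Elementwise product with the kernel and sum: 6·1 + 2·1 + 20·2 + 3·1 + 20·3.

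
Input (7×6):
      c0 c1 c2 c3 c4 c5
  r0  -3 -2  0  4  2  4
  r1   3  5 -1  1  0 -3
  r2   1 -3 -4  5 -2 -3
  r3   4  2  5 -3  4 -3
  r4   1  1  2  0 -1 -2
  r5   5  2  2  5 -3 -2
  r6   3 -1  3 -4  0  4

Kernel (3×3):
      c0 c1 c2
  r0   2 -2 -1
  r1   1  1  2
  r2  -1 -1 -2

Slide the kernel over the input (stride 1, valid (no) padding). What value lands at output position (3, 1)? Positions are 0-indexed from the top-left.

The receptive field on the input at this output position is [2 5 -3 / 1 2 0 / 2 2 5]. Elementwise product with the kernel and sum: 2·2 + 5·-2 + -3·-1 + 1·1 + 2·1 + 0·2 + 2·-1 + 2·-1 + 5·-2.

-14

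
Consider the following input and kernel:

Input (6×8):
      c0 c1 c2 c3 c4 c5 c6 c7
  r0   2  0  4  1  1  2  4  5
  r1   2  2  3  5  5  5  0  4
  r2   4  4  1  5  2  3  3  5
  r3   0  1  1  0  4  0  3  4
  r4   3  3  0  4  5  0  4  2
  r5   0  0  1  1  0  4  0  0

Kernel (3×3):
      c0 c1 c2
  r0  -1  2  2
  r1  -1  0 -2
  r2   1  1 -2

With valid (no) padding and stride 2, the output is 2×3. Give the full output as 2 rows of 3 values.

4 -11 5
10 -2 -3

Output[0,0]: The receptive field on the input at this output position is [2 0 4 / 2 2 3 / 4 4 1]. Elementwise product with the kernel and sum: 2·-1 + 0·2 + 4·2 + 2·-1 + 3·-2 + 4·1 + 4·1 + 1·-2.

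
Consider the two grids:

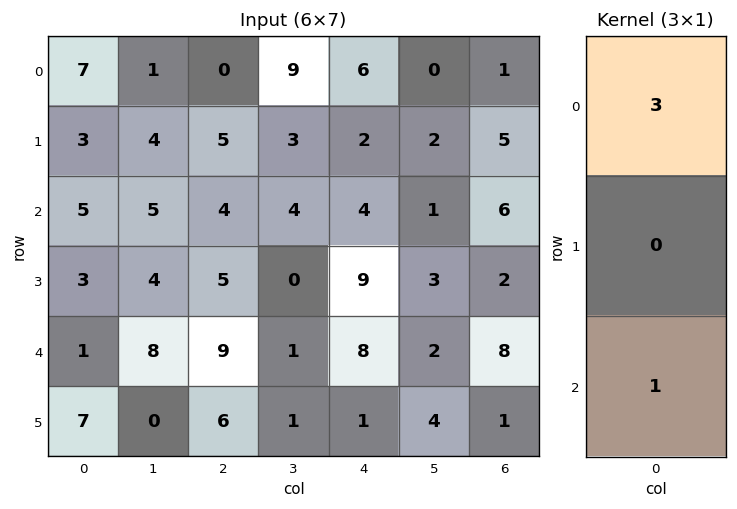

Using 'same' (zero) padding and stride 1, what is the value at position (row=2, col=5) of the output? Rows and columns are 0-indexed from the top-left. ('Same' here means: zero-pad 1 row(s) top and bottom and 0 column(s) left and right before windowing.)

9

The receptive field on the zero-padded input at this output position is [2 / 1 / 3]. Elementwise product with the kernel and sum: 2·3 + 3·1.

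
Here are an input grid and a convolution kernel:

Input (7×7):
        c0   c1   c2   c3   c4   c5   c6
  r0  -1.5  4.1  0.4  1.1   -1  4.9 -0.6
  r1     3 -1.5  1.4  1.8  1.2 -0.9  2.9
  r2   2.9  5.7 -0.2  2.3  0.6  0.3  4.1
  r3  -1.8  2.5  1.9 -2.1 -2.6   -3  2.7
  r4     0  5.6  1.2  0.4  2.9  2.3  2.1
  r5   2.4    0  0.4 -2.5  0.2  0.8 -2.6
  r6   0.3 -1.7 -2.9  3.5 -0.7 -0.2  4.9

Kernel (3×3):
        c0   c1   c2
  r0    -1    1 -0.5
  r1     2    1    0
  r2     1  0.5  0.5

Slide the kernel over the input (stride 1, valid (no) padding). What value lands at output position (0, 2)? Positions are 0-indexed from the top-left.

7.05

The receptive field on the input at this output position is [0.4 1.1 -1 / 1.4 1.8 1.2 / -0.2 2.3 0.6]. Elementwise product with the kernel and sum: 0.4·-1 + 1.1·1 + -1·-0.5 + 1.4·2 + 1.8·1 + -0.2·1 + 2.3·0.5 + 0.6·0.5.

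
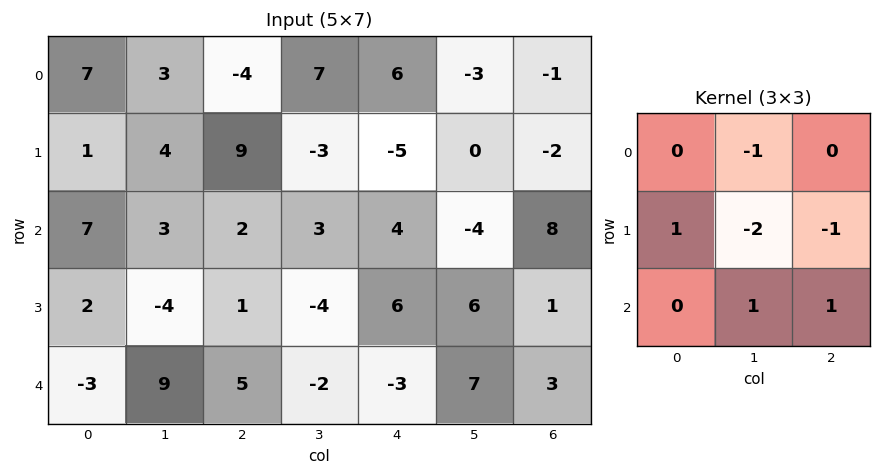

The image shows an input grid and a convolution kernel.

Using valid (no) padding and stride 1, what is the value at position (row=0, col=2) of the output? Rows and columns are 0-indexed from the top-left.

20

The receptive field on the input at this output position is [-4 7 6 / 9 -3 -5 / 2 3 4]. Elementwise product with the kernel and sum: 7·-1 + 9·1 + -3·-2 + -5·-1 + 3·1 + 4·1.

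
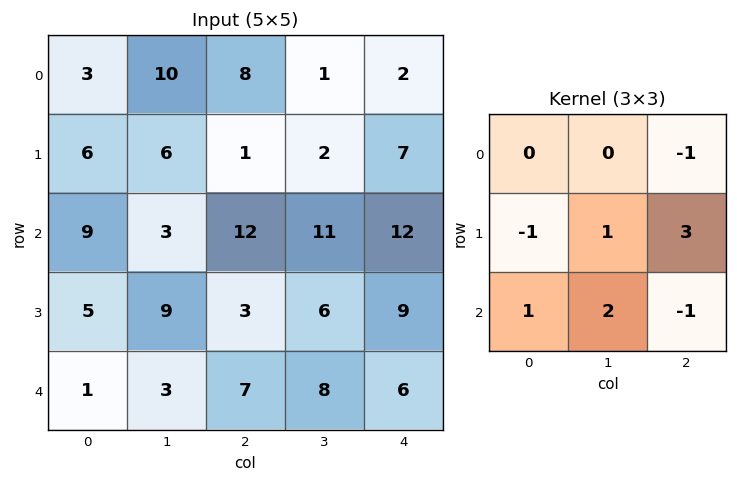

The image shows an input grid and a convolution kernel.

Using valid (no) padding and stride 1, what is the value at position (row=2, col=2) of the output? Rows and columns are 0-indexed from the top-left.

35

The receptive field on the input at this output position is [12 11 12 / 3 6 9 / 7 8 6]. Elementwise product with the kernel and sum: 12·-1 + 3·-1 + 6·1 + 9·3 + 7·1 + 8·2 + 6·-1.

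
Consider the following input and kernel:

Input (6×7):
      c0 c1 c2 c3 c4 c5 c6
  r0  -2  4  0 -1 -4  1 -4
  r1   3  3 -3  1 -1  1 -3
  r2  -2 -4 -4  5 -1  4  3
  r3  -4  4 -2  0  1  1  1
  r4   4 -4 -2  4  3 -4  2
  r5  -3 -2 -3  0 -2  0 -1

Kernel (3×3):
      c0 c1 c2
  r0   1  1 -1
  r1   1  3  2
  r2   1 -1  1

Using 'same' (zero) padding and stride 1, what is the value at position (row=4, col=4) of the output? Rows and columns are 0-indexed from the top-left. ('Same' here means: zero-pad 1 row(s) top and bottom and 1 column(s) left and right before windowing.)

The receptive field on the zero-padded input at this output position is [0 1 1 / 4 3 -4 / 0 -2 0]. Elementwise product with the kernel and sum: 0·1 + 1·1 + 1·-1 + 4·1 + 3·3 + -4·2 + 0·1 + -2·-1 + 0·1.

7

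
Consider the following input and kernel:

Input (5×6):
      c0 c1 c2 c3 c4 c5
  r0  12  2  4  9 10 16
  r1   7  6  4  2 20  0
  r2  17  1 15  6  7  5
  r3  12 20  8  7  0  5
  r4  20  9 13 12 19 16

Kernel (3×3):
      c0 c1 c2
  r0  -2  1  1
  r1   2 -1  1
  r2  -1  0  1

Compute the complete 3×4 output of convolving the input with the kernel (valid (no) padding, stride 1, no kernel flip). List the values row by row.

Output[0,0]: The receptive field on the input at this output position is [12 2 4 / 7 6 4 / 17 1 15]. Elementwise product with the kernel and sum: 12·-2 + 2·1 + 4·1 + 7·2 + 6·-1 + 4·1 + 17·-1 + 15·1.
Output[0,1]: The receptive field on the input at this output position is [2 4 9 / 6 4 2 / 1 15 6]. Elementwise product with the kernel and sum: 2·-2 + 4·1 + 9·1 + 6·2 + 4·-1 + 2·1 + 1·-1 + 6·1.

-8 24 29 -9
40 -26 37 24
-13 61 -2 23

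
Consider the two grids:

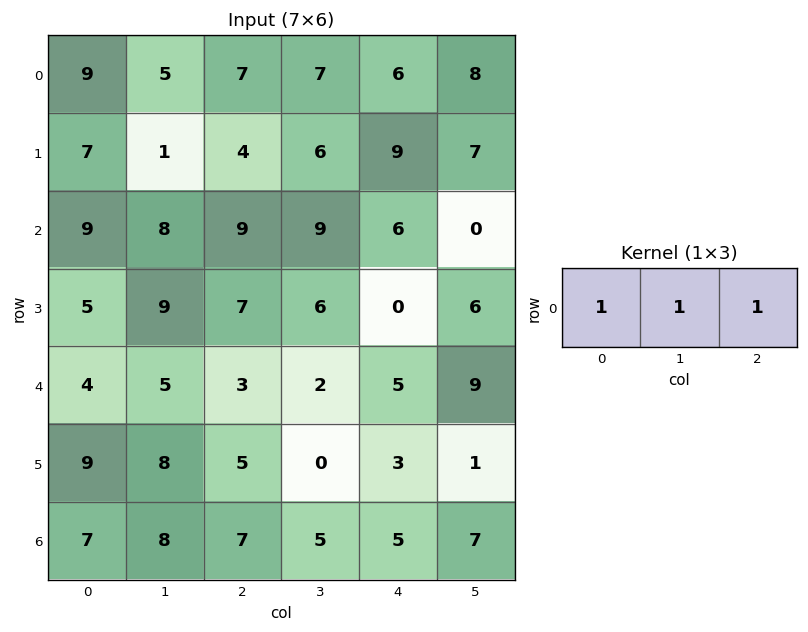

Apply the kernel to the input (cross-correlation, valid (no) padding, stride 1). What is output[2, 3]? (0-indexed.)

15

The receptive field on the input at this output position is [9 6 0]. Elementwise product with the kernel and sum: 9·1 + 6·1 + 0·1.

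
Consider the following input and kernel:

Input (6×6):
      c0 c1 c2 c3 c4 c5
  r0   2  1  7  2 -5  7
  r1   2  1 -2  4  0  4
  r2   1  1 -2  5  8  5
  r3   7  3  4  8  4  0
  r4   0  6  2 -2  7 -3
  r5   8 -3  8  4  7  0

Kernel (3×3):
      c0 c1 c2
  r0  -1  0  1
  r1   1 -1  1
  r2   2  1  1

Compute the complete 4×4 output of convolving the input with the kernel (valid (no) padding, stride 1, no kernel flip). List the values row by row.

5 13 -9 36
15 29 23 22
13 23 19 4
14 13 38 -5

Output[0,0]: The receptive field on the input at this output position is [2 1 7 / 2 1 -2 / 1 1 -2]. Elementwise product with the kernel and sum: 2·-1 + 7·1 + 2·1 + 1·-1 + -2·1 + 1·2 + 1·1 + -2·1.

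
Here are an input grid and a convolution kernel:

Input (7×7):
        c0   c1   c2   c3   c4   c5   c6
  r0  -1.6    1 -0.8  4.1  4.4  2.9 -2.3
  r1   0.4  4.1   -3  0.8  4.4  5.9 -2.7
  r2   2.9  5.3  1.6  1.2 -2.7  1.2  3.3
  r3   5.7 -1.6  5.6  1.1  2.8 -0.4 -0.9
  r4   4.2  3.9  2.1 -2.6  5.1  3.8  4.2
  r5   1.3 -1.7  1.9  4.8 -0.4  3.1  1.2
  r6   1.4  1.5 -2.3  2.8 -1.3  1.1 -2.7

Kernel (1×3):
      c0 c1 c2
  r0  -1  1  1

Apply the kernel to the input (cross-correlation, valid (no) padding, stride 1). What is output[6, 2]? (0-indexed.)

The receptive field on the input at this output position is [-2.3 2.8 -1.3]. Elementwise product with the kernel and sum: -2.3·-1 + 2.8·1 + -1.3·1.

3.8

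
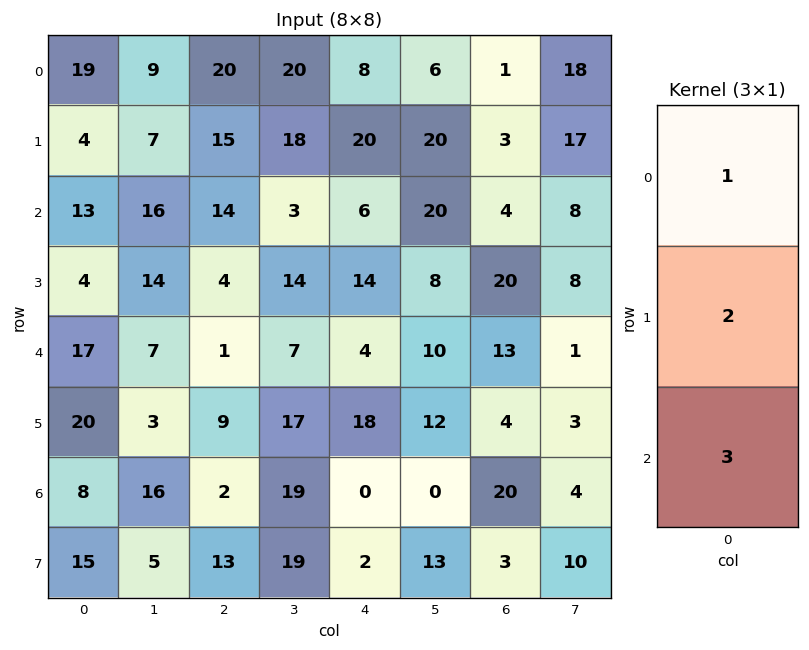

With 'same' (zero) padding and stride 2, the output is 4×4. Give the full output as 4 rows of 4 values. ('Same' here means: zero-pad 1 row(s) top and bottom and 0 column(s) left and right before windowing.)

50 85 76 11
42 55 74 71
98 33 76 58
81 52 24 53

Output[0,0]: The receptive field on the zero-padded input at this output position is [0 / 19 / 4]. Elementwise product with the kernel and sum: 0·1 + 19·2 + 4·3.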